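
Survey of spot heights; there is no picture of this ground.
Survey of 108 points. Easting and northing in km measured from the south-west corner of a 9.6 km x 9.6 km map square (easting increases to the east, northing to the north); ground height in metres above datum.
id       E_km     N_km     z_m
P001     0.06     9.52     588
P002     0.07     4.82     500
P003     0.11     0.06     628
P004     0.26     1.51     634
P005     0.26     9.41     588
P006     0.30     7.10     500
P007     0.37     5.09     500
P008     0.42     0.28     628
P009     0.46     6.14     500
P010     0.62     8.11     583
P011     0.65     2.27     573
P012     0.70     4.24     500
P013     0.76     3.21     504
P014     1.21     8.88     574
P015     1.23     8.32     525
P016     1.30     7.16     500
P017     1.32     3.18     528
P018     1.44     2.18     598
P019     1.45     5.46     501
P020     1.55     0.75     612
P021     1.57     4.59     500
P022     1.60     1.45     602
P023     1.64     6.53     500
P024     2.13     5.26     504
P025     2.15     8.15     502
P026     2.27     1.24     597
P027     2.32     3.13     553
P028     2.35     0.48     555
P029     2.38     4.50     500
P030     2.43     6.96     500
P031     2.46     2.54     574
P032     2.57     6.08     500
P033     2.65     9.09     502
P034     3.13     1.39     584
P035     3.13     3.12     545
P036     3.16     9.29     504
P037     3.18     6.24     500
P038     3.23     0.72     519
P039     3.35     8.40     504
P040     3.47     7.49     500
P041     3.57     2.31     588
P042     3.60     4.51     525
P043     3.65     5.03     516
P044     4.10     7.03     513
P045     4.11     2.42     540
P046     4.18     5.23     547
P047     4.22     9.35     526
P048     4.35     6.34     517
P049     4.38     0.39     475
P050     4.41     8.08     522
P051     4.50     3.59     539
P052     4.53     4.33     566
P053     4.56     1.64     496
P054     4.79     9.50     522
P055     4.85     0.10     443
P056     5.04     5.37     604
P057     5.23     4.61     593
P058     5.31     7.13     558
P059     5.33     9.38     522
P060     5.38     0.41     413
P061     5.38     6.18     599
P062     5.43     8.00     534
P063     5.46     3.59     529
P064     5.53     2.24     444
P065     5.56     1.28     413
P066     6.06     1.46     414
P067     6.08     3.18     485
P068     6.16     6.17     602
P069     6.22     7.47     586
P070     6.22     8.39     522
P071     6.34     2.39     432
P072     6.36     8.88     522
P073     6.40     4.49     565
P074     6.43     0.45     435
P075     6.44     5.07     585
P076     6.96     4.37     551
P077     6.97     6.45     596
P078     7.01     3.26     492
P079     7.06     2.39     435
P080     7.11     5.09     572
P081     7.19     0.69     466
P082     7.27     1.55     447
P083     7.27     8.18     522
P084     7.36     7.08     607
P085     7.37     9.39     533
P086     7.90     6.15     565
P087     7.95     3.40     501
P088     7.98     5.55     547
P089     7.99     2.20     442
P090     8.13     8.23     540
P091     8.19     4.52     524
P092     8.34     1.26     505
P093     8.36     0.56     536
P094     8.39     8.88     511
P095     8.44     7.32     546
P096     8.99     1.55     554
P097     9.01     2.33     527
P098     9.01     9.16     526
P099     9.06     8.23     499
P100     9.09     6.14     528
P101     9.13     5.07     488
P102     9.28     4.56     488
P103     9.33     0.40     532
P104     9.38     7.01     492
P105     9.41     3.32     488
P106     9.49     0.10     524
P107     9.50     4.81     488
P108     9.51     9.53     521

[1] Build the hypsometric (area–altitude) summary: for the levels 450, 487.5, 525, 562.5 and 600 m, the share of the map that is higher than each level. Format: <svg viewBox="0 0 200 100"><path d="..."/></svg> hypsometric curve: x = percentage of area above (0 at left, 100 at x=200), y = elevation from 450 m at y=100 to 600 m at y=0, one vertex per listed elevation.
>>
<svg viewBox="0 0 200 100"><path d="M186 100l-10-25-88-25-41-25-36-25"/></svg>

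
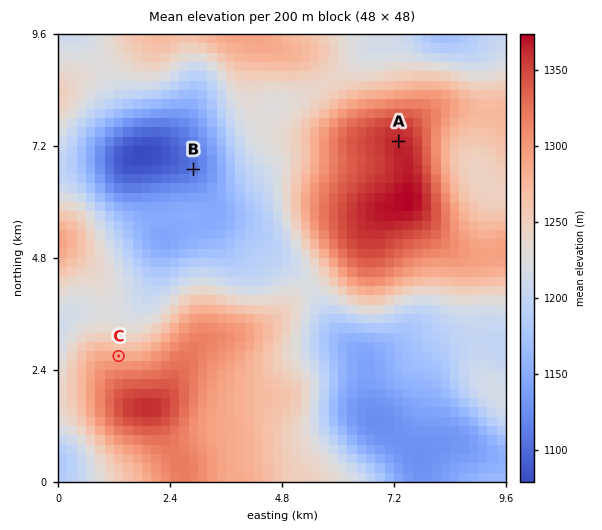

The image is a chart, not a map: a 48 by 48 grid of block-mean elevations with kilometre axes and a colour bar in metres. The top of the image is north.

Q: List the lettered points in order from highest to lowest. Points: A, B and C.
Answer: A C B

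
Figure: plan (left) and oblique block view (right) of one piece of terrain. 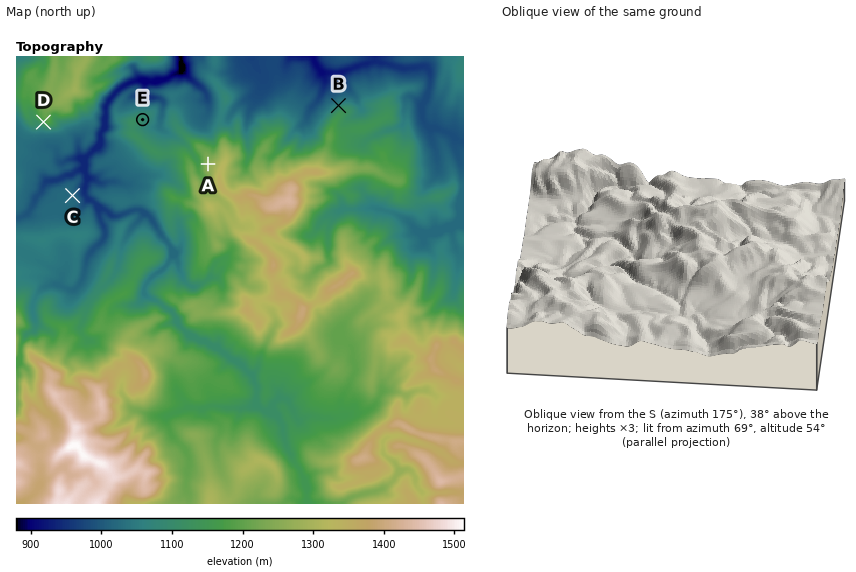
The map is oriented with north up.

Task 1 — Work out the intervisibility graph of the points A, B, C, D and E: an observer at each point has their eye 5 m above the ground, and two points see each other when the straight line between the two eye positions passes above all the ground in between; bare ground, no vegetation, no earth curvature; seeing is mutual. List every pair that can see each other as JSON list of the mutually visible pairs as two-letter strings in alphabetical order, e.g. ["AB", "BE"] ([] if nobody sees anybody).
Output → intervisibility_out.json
["AC", "AE", "BE", "CD"]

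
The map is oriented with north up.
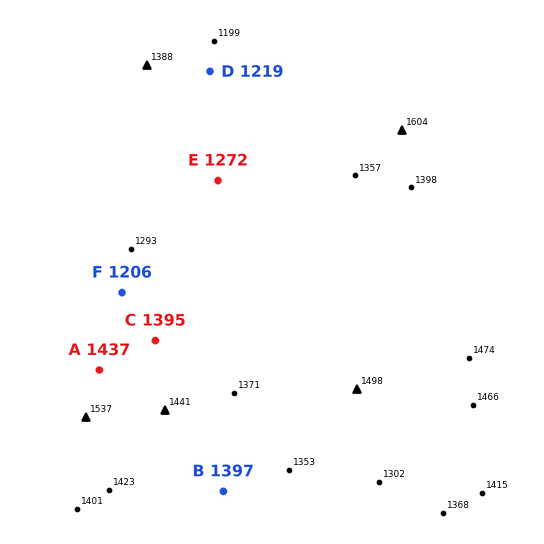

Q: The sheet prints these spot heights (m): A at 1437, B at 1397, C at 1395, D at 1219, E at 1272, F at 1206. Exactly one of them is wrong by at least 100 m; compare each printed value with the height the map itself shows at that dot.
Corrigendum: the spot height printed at F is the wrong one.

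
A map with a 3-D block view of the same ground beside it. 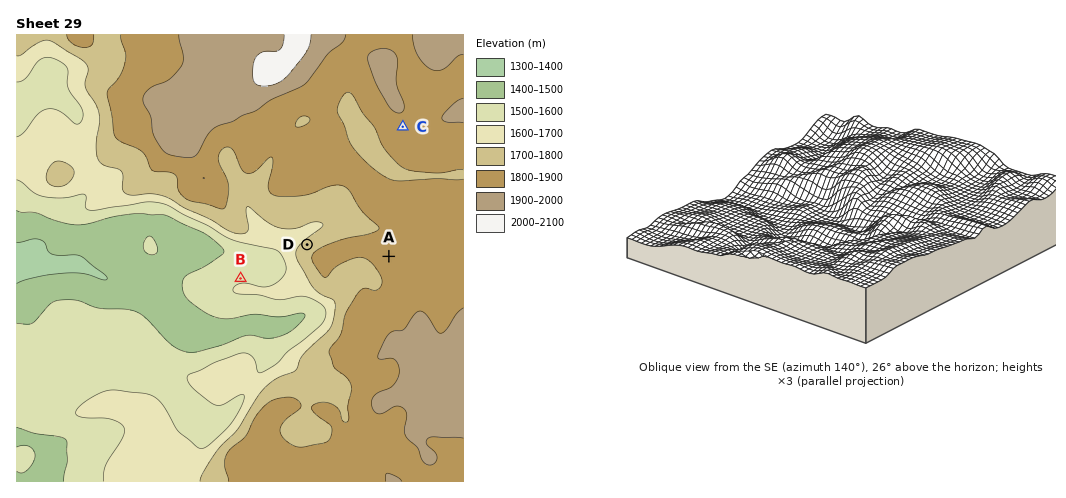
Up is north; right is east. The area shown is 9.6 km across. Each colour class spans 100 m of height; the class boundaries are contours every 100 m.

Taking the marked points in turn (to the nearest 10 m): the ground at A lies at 1870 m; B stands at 1590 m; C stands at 1870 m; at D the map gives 1730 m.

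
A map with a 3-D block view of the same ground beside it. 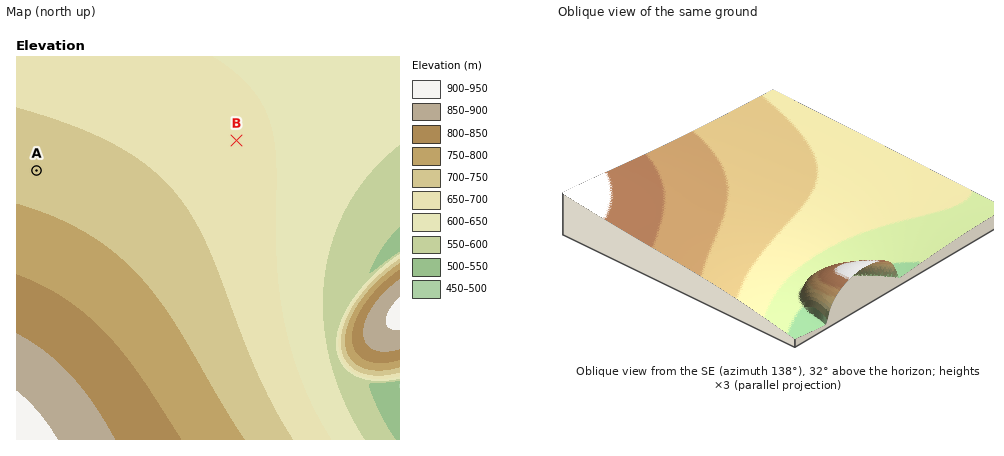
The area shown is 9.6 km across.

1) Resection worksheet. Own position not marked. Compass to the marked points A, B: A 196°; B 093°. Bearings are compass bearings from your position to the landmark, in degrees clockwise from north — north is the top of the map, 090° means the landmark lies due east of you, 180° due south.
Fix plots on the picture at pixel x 48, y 131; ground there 710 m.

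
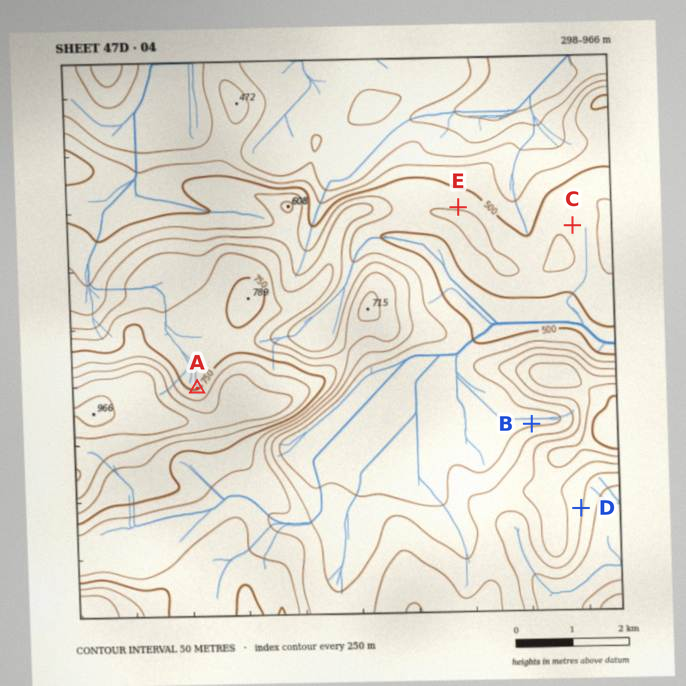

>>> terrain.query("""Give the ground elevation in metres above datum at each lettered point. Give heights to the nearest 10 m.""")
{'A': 750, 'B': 540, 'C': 540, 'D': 610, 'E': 540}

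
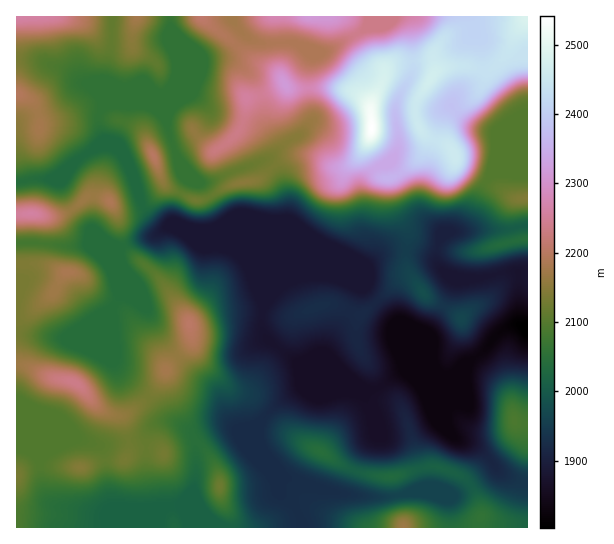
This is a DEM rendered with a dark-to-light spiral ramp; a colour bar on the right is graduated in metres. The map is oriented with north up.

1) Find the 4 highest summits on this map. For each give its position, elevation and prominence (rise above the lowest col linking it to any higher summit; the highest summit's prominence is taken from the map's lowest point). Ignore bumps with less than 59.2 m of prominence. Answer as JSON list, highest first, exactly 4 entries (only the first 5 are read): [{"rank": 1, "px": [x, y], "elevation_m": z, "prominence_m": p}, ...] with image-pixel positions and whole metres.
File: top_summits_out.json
[{"rank": 1, "px": [371, 129], "elevation_m": 2541, "prominence_m": 738}, {"rank": 2, "px": [31, 214], "elevation_m": 2260, "prominence_m": 218}, {"rank": 3, "px": [74, 382], "elevation_m": 2238, "prominence_m": 156}, {"rank": 4, "px": [190, 323], "elevation_m": 2205, "prominence_m": 74}]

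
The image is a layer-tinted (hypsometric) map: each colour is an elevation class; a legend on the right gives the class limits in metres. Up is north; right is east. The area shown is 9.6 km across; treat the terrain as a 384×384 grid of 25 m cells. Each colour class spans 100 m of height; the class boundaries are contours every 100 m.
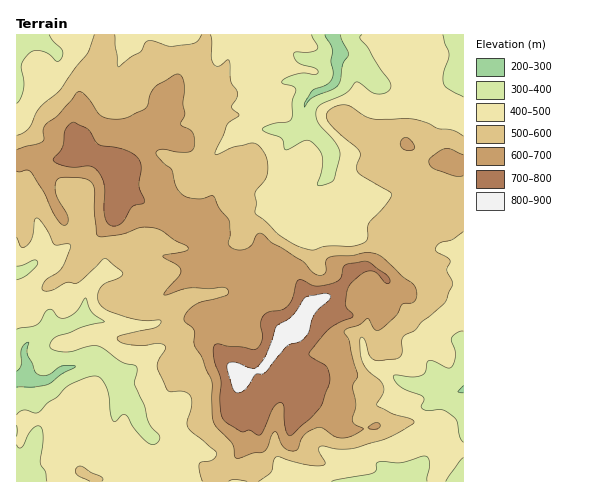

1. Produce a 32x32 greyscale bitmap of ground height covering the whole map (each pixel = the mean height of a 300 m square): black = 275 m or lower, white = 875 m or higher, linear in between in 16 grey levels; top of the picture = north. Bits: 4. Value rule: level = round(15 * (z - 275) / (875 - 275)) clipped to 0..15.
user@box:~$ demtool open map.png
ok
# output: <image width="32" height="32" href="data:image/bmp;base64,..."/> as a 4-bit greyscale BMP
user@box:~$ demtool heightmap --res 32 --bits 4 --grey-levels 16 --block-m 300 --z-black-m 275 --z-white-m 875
<image width="32" height="32" href="data:image/bmp;base64,Qk12AgAAAAAAAHYAAAAoAAAAIAAAACAAAAABAAQAAAAAAAACAAATCwAAEwsAABAAAAAAAAAAAAAAABEREQAiIiIAMzMzAERERABVVVUAZmZmAHd3dwCIiIgAmZmZAKqqqgC7u7sAzMzMAN3d3QDu7u4A////ACM1ZlVEVVZmZlRERDMiI0MjRVVERERWZ3dmZlVEMzNDM0VURENEVWiZeXZmZVREQzNFVEQzRVaKuouXiId1VUMzNEQzM0VnrLysypmHdlVDMzREMiRVZ63Mu8uphlRDIhEjRDI0Vmet3MzMqYdUMhEAESMiNGZ4re3MzKmGQzIiESEREzRneL3d3LupdVVDMxI0MzVVZ4m7u+3KqWd2VEMhI0VVZneJqqve3KhndlVDQyIjRFZniZmbzey6mZdlVFVFNGeId4mZmqvuy5modmVVVURniIiIiJqqzcupqYdlRWZkVneIiZmZqqmrqqmHZTNWdlZ3iIiZmqqXmrqXdmVUVXdneIiIiImYZnd4d3ZVZWZoiIiImYh4dVVVVnd2ZmZ4eKuZmZmIdlRFVVZ3dmZmiHi8qpmYh2VVRVVVZ3d2Z4d4vLqYiIdlVURERVZ3dniYiby5mHeIdlRDNFZ3d3eJqrvNyYh2d3ZUVCRnd3iZmavLu6mIh2ZmREQkZ3iIiHiby6qqmYdlVUIyNXd4h3ZXmrqZmZiHZUQyE2d2Z2ZVRnmpeIiZh2ZVVBNnVVVERDVniHd4qXdmVUQRJEM0REM0VndmeIl2ZlRDIhIyNEQzNERndnd4dmVVRDMRIjREMzM0VnVmZmZVVUQyESNERDIiNFZ1VlVmVVVEQxEzREQy"/>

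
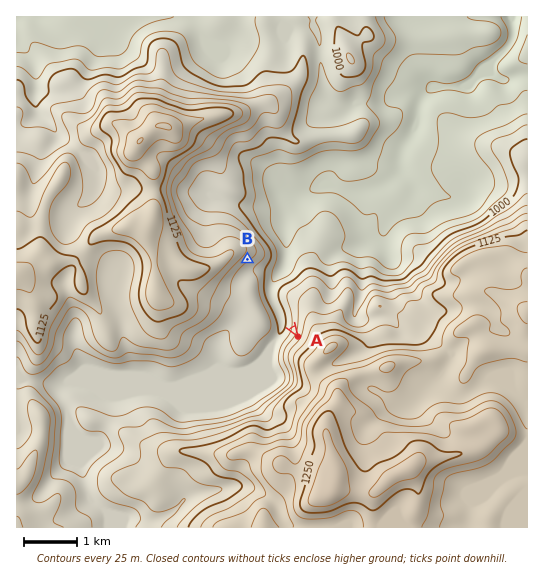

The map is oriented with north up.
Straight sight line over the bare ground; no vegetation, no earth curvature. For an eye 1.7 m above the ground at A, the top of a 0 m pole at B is visible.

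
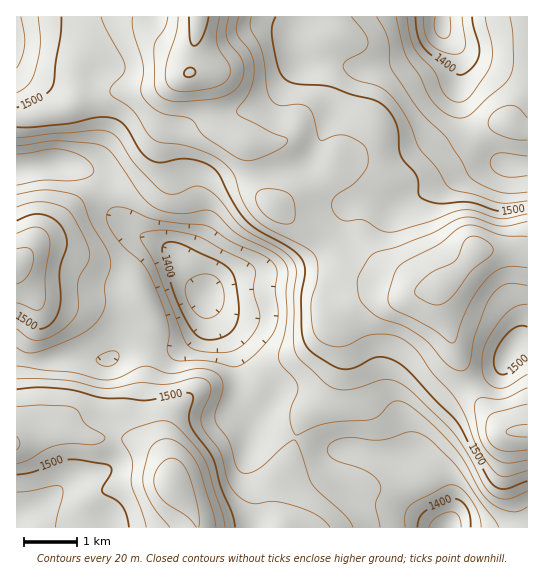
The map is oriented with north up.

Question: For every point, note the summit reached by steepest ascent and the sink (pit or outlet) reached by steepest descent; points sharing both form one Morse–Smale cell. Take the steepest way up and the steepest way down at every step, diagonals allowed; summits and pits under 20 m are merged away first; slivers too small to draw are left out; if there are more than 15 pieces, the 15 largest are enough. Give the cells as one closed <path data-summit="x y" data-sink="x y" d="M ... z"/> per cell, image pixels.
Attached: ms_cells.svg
<path data-summit="199 17" data-sink="442 26" d="M527 16l-328 0-8 55 11 4 6 8 4 31 5 12 13 10 19 10 7 35 8 16 22 19 41 24 10-11 13-24 16-4 32 4 21-9 39-23 20-8 50 0z"/><path data-summit="171 485" data-sink="206 295" d="M206 296l-3 29-12 14-9 6-15 3-32-4-13 5-14 12 5 26 0 50 14 2 15 5 21 14 6 13 2 14 21 26 6 17 81 0 1-3-8-20 0-8 4-14 13-22 6-23-38-15-16-18-5-44-5-16-15-24z"/><path data-summit="17 265" data-sink="206 295" d="M109 195l-18 4-18 10-18 18-12 8-27 30 0 92 2 2 15 2 32-4 25 0 8 3 11 0 13-11 13-5 32 4 15-3 8-5 11-13 4-13 0-19-14-14-14-23-11-11-29-14-21-18z"/><path data-summit="199 17" data-sink="206 295" d="M195 72l-5 0-7 4-11 17-7 32-14 44-13 12-16 10-12 2-1 4 7 18 21 18 29 14 11 11 14 23 15 14 15-12 14-7 18-4 16 0 25-7 16-8 18-16-42-25-22-19-8-16-7-35-19-10-13-10-5-12-4-31-6-8z"/><path data-summit="477 249" data-sink="206 295" d="M329 241l-19 16-16 8-25 7-16 0-18 4-14 7-16 12 11 26 15 24 5 16 5 44 16 18 36 14 3 0 3-11 8-13 21-18 7-13 6-21 0-15-2-11 1-20 23-16 39-2 21-6-8 0-26-12-22-2-13-5z"/><path data-summit="477 249" data-sink="446 527" d="M439 287l-37 10-39 2-23 16-1 20 2 11 0 15-2 10-11 24-25 23-7 16 2 5 33 10 22 0 40 10 17 0 3-2 4-19 6-12 30-31 18-10-30-75-2-12z"/><path data-summit="477 249" data-sink="442 26" d="M507 164l-24 0-17 5-47 27-21 9-25-4-23 4-13 24-9 12 26 31 13 5 22 2 26 12 18-2 9-4 23-20 12-16 32 2 18 4 1-89z"/><path data-summit="171 485" data-sink="446 527" d="M297 437l-4 5-4 19-13 22-4 14 1 13 8 18 165 0 2-2 3-15-6-20-8-13-20-18-24-1-40-10-22 0z"/><path data-summit="527 431" data-sink="446 527" d="M470 385l-17 10-30 31-6 12-2 16-4 4 16 10 16 18 8 25-4 17 62-1 19-10 0-86-23 0-22-25z"/><path data-summit="199 17" data-sink="17 170" d="M182 76l-25 12-15 3-25 0-32 5-14 9-13 6-41 6-1 52 9 0 25-5 17 1 31 10 7 7 5 11 20-6 14-10 9-14 12-38 6-28z"/><path data-summit="199 17" data-sink="17 41" d="M198 16l-181 0-1 101 9 0 28-5 18-7 9-8 0-20 4-14 14-12 29-16 14-3 32 16 17 1 3-3 4-15z"/><path data-summit="171 485" data-sink="17 519" d="M119 437l-6 1 0 16-2 9-5 6-37 12-27 23-25 12-1 11 181 1 0-5-5-12-21-26-2-14-6-13-21-14z"/><path data-summit="477 249" data-sink="510 351" d="M487 249l-10 0-12 16-25 22-1 6 4 21 27 70 24-11 7-6 16-23 11-2 0-87-10-3z"/><path data-summit="17 443" data-sink="206 295" d="M90 357l-25 0-24 4-25-3 1 85 38-11 15 0 17 5 26 0 0-50-4-25z"/><path data-summit="17 443" data-sink="17 519" d="M70 432l-23 1-31 10 1 73 25-12 27-23 12-5 20-4 8-6 4-12 0-17-26 0z"/>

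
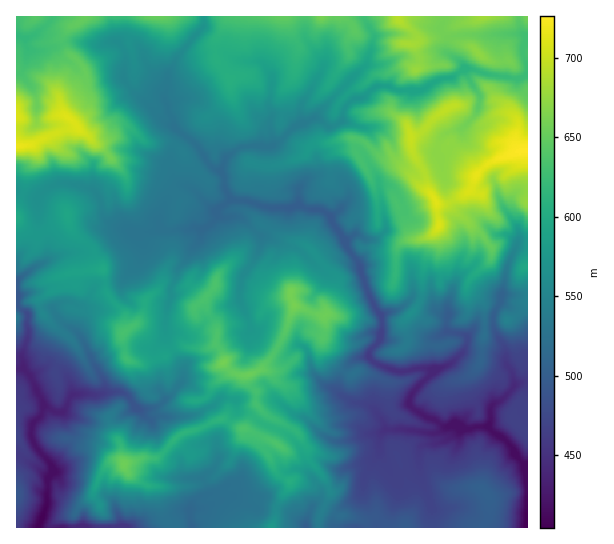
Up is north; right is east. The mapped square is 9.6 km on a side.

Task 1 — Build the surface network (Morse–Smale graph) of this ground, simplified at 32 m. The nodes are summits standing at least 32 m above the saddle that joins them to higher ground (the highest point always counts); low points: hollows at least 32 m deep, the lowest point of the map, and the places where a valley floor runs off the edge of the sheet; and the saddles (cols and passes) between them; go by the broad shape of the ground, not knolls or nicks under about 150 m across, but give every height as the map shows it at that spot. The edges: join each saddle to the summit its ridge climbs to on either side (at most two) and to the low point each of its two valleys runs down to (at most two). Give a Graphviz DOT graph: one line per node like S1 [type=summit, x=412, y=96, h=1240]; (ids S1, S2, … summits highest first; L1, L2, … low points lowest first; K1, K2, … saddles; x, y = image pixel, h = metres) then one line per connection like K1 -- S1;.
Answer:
graph terrain {
  S1 [type=summit, x=525, y=151, h=726];
  S2 [type=summit, x=18, y=146, h=717];
  S3 [type=summit, x=398, y=18, h=691];
  S4 [type=summit, x=294, y=305, h=660];
  S5 [type=summit, x=123, y=465, h=656];
  S6 [type=summit, x=125, y=331, h=633];
  S7 [type=summit, x=17, y=318, h=536];
  L1 [type=low, x=527, y=522, h=404];
  L2 [type=low, x=41, y=521, h=405];
  K1 [type=saddle, x=501, y=77, h=621];
  K2 [type=saddle, x=206, y=426, h=607];
  K3 [type=saddle, x=173, y=350, h=584];
  K4 [type=saddle, x=94, y=251, h=581];
  K5 [type=saddle, x=41, y=233, h=575];
  K6 [type=saddle, x=277, y=509, h=558];
  K7 [type=saddle, x=166, y=231, h=525];
  K8 [type=saddle, x=343, y=371, h=518];
  K9 [type=saddle, x=207, y=227, h=513];
  K10 [type=saddle, x=381, y=521, h=493];
  K11 [type=saddle, x=18, y=369, h=439];
  K1 -- S1;
  K1 -- S3;
  K1 -- L1;
  K2 -- S4;
  K2 -- S5;
  K2 -- L2;
  K3 -- S4;
  K3 -- S6;
  K3 -- L1;
  K3 -- L2;
  K4 -- S2;
  K4 -- S6;
  K4 -- L1;
  K4 -- L2;
  K5 -- S2;
  K5 -- L1;
  K5 -- L2;
  K6 -- S4;
  K6 -- L1;
  K6 -- L2;
  K7 -- S1;
  K7 -- S6;
  K7 -- L1;
  K8 -- S1;
  K8 -- S4;
  K8 -- L1;
  K9 -- S1;
  K9 -- S4;
  K9 -- L1;
  K10 -- S1;
  K10 -- S4;
  K10 -- L1;
  K11 -- S6;
  K11 -- S7;
  K11 -- L2;
}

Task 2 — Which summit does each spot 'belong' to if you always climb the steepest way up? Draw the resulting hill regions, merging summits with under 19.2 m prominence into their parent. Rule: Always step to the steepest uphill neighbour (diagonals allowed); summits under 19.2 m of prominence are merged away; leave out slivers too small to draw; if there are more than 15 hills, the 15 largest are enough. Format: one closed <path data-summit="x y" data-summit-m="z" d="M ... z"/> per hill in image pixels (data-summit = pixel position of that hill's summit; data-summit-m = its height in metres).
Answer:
<path data-summit="527 151" data-summit-m="726" d="M221 52l-15 1-20 7-9 0-9 14-1 17-3 7 9 23 0 5 10 8-10 13-4 20 6 12 10 7-12 6-8 10-6 17 1 8 5 4 26-3 11 1 5-2 11-12 3 2 14-1 10 4 14 15 38 13 13 12 4 0 19-15 10-5 2 2 2 5 13 18 7 25 8 17 6 8 2 10-3 14-11 12 0 4-15 5-11 13-4 9 0 11 15 10 17 4 12 14 2 9-5 7 0 14-15 23-2 17-5 6-19 13-4 7 0 9 2 2 96 0-1-21-11-26-2-27 3-9 24-6 2-2 1-10 8-2 8 4 24-2 23 20 9 15 5 5 2-1 0-169-27-3 6-27 10-24 11-2 0-166-15 4-26-4-13-6-11 0-8 7-17 4-17 11-23 0-8-4-13 0-14 10-14 6-5 6-1 10-5 5-9 3-11-8-7 0-17 8-21 18-4-18 3-10-3-8 3-23-1-12-12-13-20 0z"/><path data-summit="294 305" data-summit-m="660" d="M186 383l-5 0-8 10-15 14-13 2-4 2 2 3 7 6 8-4 16 1 24-2 19 28 3-9 15-20 2-9 2 6 10 2 9 8 28 12 14 14 8 24-15-2-6 3-8 13-16 12-32 0 23 11 21 0 14 4 17 16 30-1-1-10 4-7 19-13 5-6 2-17 15-23 0-14 2-5-17 3-8 4-22 2-13-6-17-18-12-4-12-9-16-20-10 3-9 9-8 4-17-1-10 8-6-12z"/><path data-summit="17 146" data-summit-m="717" d="M122 16l-106 1 0 174 15 6 7 0 9-9 14-5 20 2 12 4 4 5 4 8 2 12 8 10 24 9 18-1 8-3-2-10 4-12 8-13 7-6 7-2-10-7-6-12 4-20 10-13-20-14-38-38 0-29-6-10 5-9z"/><path data-summit="125 465" data-summit-m="656" d="M122 392l-15 0-8 3-18-2-8 2-4 3-6 13 2 12 4 7 0 12-8 13-9 10 1 6-5 7-1 28-8 22 43 0 5-18 18-13 8 5 9 26 70-1-3-17 10-13 9-3 0-5-5-10 13-13 3-7-3-18-7-7-6-15-5-4-24 2-16-1-8 4z"/><path data-summit="123 333" data-summit-m="633" d="M198 228l-59 4 0 3 4 8 0 11-6 11-18 16-21 3-5 5-5 12-6 6-6-1-4 23 11 10 12 27 8 12 0 15 19-1 16 17 4 2 16-4 15-14 10-14 0-13-18-29 0-18 3-16 3-4 0-12 8-20 21-28 1-9z"/><path data-summit="322 17" data-summit-m="660" d="M363 16l-158 0-1 10-28 33 10 1 20-7 15-1 18 9 23 2 10 14-3 21 0 11 3 8-3 10 3 15 3 2 19-17 20-8 53-54 8-28z"/><path data-summit="398 17" data-summit-m="691" d="M527 16l-8 1 3 18-60 0-11 2-2 4-8-10 2-15-78 0-1 3 11 18-8 28-52 53 14 9 4 0 10-8 1-10 5-6 14-6 14-10 13 0 8 4 23 0 17-11 17-4 8-7 11 0 13 6 26 4 10-2 5-3z"/><path data-summit="223 362" data-summit-m="659" d="M251 331l-26 12-18 14-18 6-5 6-3 13 10 3 14 10 6 12 10-8 17 1 8-4 9-9 10-3 16 20 12 9 12 4 17 18 13 6 22-2 8-4 14-2 6-3-2-9-12-14-25-8-12-10-8-2-11-12-6-20-6-8-6-2-12 10-24-14z"/><path data-summit="485 491" data-summit-m="505" d="M457 425l-9 2 0 10-2 2-24 6-3 9 1 21 12 32 1 20 94 1 1-61-13-13-3-7-23-20-24 2z"/><path data-summit="243 429" data-summit-m="636" d="M237 405l-2 9-18 25 0 24-14 16 5 10 0 5-9 3-7 8-1 4 15-1 25-12 32 1 16-12 8-13 6-3 15 2-5-18-12-16-33-16-9-8-10-2z"/><path data-summit="158 17" data-summit-m="651" d="M203 16l-80 1 1 17-5 9 6 10-1 26 15 18 7 4 17 19 10 5 0-4-9-23 3-7 1-17 9-17 27-31z"/><path data-summit="17 494" data-summit-m="493" d="M23 368l-7 2 0 157 22 1 9-22 1-28 5-9-21-30 0-14 9-10 3-10-13-28z"/><path data-summit="17 218" data-summit-m="599" d="M18 192l-2 1 1 87 31-22 0-13-9-18 0-29z"/><path data-summit="483 17" data-summit-m="681" d="M518 16l-73 0-4 15 8 10 2-4 11-2 60 0z"/><path data-summit="527 267" data-summit-m="596" d="M527 241l-6 0-5 5-9 21-5 28 26 0z"/>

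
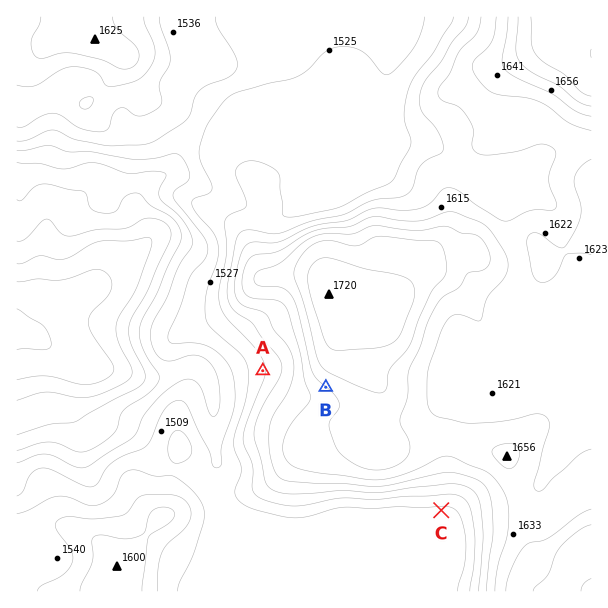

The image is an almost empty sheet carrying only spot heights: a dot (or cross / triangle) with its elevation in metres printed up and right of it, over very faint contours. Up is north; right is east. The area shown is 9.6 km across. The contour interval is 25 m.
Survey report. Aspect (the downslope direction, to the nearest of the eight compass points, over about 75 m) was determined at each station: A W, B SW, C S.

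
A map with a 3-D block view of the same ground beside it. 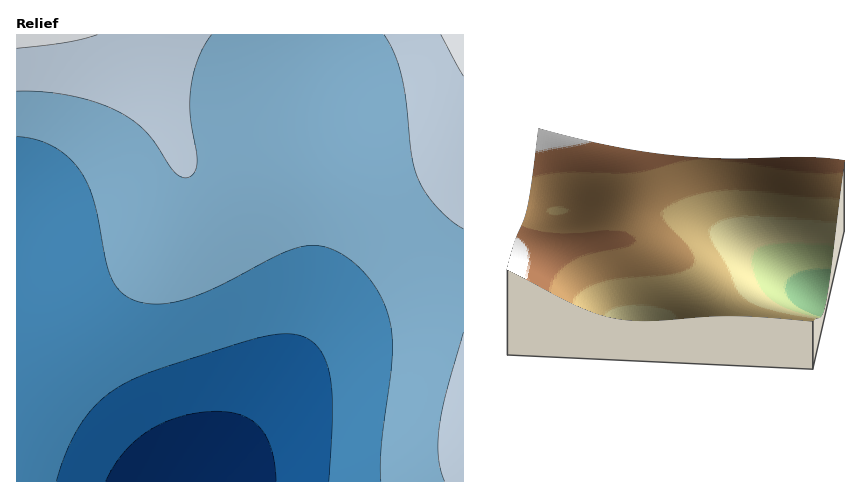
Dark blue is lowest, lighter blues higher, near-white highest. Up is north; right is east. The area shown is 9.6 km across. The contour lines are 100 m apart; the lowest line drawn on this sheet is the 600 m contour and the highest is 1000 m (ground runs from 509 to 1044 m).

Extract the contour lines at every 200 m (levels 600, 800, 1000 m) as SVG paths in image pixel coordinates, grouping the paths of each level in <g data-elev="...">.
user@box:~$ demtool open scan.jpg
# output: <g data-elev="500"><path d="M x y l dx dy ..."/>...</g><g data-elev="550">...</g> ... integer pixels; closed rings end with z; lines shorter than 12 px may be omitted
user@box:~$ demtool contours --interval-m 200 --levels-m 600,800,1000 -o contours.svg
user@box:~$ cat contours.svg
<g data-elev="600"><path d="M106 481l8-15 10-14 11-11 13-10 16-8 16-6 19-4 17-2 14 1 12 3 10 6 8 7 7 10 5 12 3 15 1 16"/></g><g data-elev="800"><path d="M17 137l18 2 18 7 15 11 12 13 8 14 6 16 11 59 6 17 9 15 14 9 12 3 13 1 14-2 15-3 32-13 61-32 25-8 13 0 13 3 14 7 12 11 13 14 10 16 7 18 4 18 0 28-10 82-1 38"/></g><g data-elev="1000"><path d="M17 48l49-6 31-7"/><path d="M441 35l22 41"/></g>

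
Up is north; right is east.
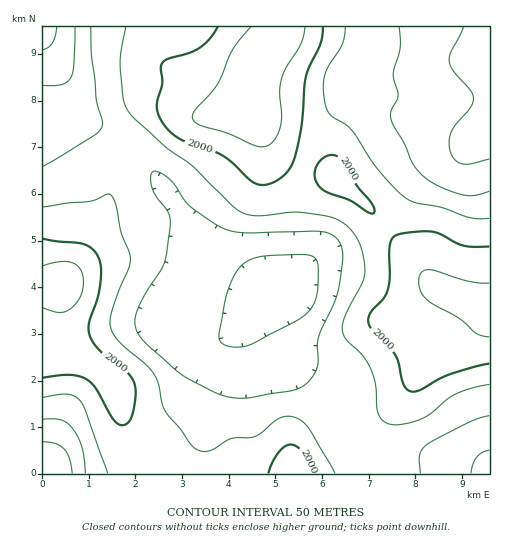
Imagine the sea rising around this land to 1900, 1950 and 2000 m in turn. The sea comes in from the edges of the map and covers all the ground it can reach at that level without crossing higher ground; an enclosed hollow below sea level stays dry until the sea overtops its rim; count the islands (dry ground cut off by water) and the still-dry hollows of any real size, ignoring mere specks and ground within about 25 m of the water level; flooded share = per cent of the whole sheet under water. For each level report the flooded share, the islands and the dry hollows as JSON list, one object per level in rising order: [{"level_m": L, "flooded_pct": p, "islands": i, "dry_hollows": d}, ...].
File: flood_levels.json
[{"level_m": 1900, "flooded_pct": 13, "islands": 0, "dry_hollows": 1}, {"level_m": 1950, "flooded_pct": 54, "islands": 0, "dry_hollows": 0}, {"level_m": 2000, "flooded_pct": 78, "islands": 0, "dry_hollows": 0}]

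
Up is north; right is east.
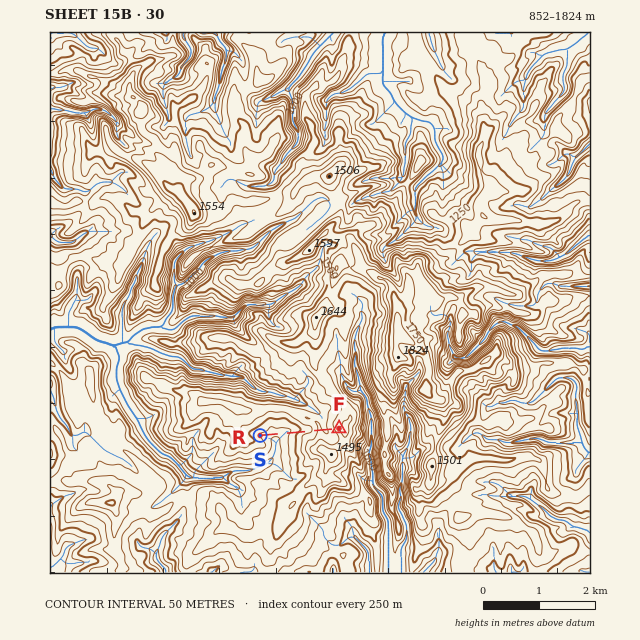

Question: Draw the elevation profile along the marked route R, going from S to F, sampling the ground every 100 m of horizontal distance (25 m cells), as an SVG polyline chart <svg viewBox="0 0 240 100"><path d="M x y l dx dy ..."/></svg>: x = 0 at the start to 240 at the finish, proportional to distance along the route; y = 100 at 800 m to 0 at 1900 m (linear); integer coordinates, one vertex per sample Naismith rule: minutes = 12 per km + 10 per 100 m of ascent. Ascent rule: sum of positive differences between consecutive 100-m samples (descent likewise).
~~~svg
<svg viewBox="0 0 240 100"><path d="M0 64l17 1 17 2 17 0 17-1 17-2 17-2 18-3 17-2 17-2 17-4 17-1 17 0 17-3 17-5 1-1"/></svg>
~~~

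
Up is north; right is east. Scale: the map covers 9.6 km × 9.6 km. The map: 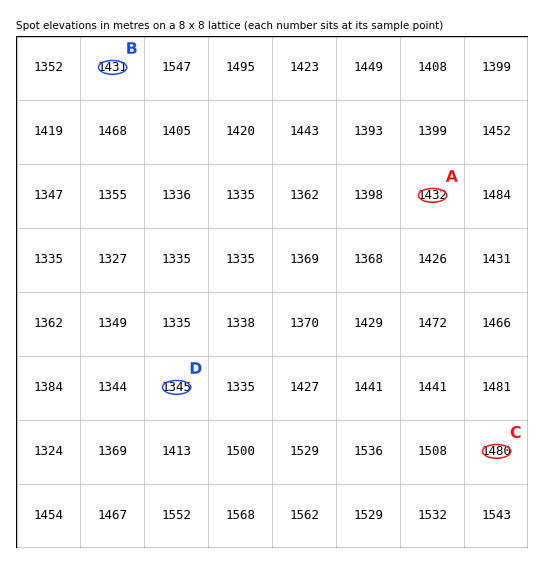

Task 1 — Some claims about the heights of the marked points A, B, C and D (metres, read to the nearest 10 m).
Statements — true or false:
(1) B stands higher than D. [true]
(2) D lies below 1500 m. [true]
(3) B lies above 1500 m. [false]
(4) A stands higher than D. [true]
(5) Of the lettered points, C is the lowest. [false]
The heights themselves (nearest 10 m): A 1430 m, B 1430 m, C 1480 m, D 1350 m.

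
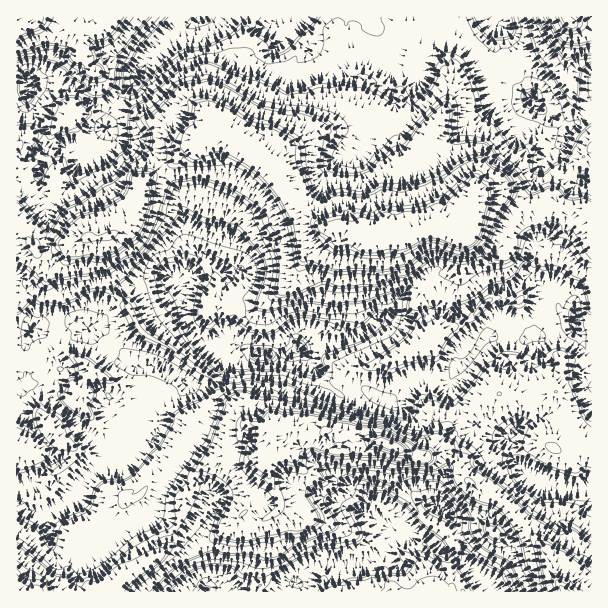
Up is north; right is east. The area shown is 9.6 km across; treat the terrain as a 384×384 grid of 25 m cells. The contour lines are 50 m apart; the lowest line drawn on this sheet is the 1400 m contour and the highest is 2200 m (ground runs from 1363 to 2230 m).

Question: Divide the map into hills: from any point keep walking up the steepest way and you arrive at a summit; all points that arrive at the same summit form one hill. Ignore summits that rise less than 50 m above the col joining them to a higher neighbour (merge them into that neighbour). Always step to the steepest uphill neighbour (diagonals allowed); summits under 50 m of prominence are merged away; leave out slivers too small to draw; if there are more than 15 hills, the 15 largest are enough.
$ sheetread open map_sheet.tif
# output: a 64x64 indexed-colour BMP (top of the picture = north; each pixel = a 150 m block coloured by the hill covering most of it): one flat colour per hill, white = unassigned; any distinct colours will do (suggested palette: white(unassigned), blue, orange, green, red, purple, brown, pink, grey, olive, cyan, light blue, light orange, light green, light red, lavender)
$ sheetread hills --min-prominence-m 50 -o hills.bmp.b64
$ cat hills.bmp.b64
<image width="64" height="64" href="data:image/bmp;base64,Qk12CAAAAAAAAHYAAAAoAAAAQAAAAEAAAAABAAQAAAAAAAAIAAATCwAAEwsAABAAAAAAAAAA////ALR3HwAOf/8ALKAsACgn1gC9Z5QAS1aMAMJ34wB/f38AIr28AM++FwDox64AeLv/AIrfmACWmP8A1bDFAFVVVVVVVVVVVVVSIiEREhzMzMzMzMzMzMzMxEREREREVVVVVVVVVVVVVVIiIiIiIhEczMzMzMzMzMzkRERERERVVVVVVVVVVVVVUiIiIiIiIRHMzMzMzMzMzu5ERERERFVVVVVVVVVVVVUiIiIiIiIiIiIszBHMzMHu7kREREREVVVVVSVVVVVVVSIiIiIiIiIiIiIhEczMEe7u5ERERERVVVVSIlVVVVVVIiIiIiIiIiIiIiEREREe7u7kRERERFVVVSIiIlVVIiUiIiIiIiIiIiIiIhERER7u7uREREREVVUiIiIiVVUiIiIiIiIiIiIiIiIiESERHu7uRERERERVUiIiIiIiIiIiIiIiIiIiIiIiIiIiIhFERERERERERCIioiIiIiIiIiIiIiIiIiIiIiIiIiIiJEREREREREREIiqqIiIiIiIiIiIiIiIiIiIiIiIiIiIkRERERERERESiKqqiIiIiIiIiIiIiIiIiIiIiIiIiIiREREREREQiIqqqqqoiIiIiIiIiIiIiIiIiIiIiIiIiJERERERCIiIiqqqqqqIiIiIiIiIiIiIiIiIiIiIiIiIiRERERCIiIiKqqqqqoiIiIiIiIiIiIiIiIiIiIiIiIiJEREREIiIiIqqqqqqqESIiIiIiIiIiIiIiIiIiIiIiIiREREIiIiIiqqqqqquxERIiIiIiIiIiIiIiIiIiIiIiIkREQiIiIiKqqqqqu7sRESIiIiIiIiIiIiIiIiIiIiIiRERCIiIiIqqqqqu7sRERIiIiIiIiIiIiIiIiIiIiIiIkQiIiIiIiqqqqu7uxEREiIiIiIiIiIiIiIiIiIiIiIiIiIiIiIiKqqqu7uxEREiIiIiIiIiIiIiIiIiIiIiIiIiIiIiIiIqqqu7u7sRERIiIiIiIiIiIiIiIiKCIiIiIiIiIiIiIiqqu7u7u7uxERIiIiIiIiIiIhESiIgiIiIiIiIiIiIiIRu7u7u7u7EREZmSIiIiIiIhERiIiIIiIiIiIiIiIiIhERG7u7u7sRGZmZkiIiIiIiERiIiIiIiIIiIiIiIiIiEREbu7u7GZmZmZmSIiIiIiERGIiIiIiIiCIiIiIiIiIREbu7uxGZmZmZmREREREiERGIiIiIiIiIgiIiIiIiIRERu7uxGZmZmZmREREREREREYiIiIiIiIiIIiIiIiIhERsRGxGZmZmZmREREREREREREYiIiIiIiIABERIiIhEzERERGZmZmZmREREREREREREREYiIiIiIAAER/xERETMzMzM5mZmZmZERERERERERERERGBGIiIgAAP//ERERMzMzMzOZmZmZkREREREREREREREREREREQAA///xEREzMzMzMzmZmZmREREREREREREREREREREREAD///8RETMzMzMzM5mZmREREREREREREREREREREREREP//8RERMzMzMzMzM5mZEREREREREREREREREREREREREf8REREzMzMzMzMzMzMxERERERERERERERERERERERERERERETMzMzMzMzMzMzERERERERERERERERERERERERERERERMzMzMzMzMzMzMREREREREREREREREREREREREREREREzMzMzMzMzMzMxERERERERERERERERERERERERERERETMzMzMzMzMzMzERERERERERERERERERERERERERERERMzMzMzMzMzMzMREREREREREREREREREREREREREREREzMzMzMzMzMzMxERERERERERERERERERERERERERERETMzMzMzMzMzMzERERERERERERERERERERERERERERERMzMzMzMzMzMzEREREREREREREREREREREREREREREREzMzMzMzMzMzMRERERERERERERERERERERERERERERETMzMzMzMzMzMRERERERERERERERERERERERERERERERETMzMzMzMzMxEREREREREREREREREREREREREREREREREzMzMzMzMxERERERERERERERERERERERERERERERERERMzMzMzMxERERERERERERERERERERERERERERERERERETPdMzMxERERERERERERERERERERERERERERERERERHd3d0zEREREREREREREREREREREREREREREREREREREd3d3dERERERERERERERERERERERERERERERERERcREd3d3d0RERERERERERERERERERERERERERERERERd3ER3d3d3WERERERERERERERERERERERERERERERERd3cR3d3d1mYRERERERERERERERERERERERERERERERd3d3Hd3d1mZmEREREREREREREREREREREREREREREXd3d3dmbdZmZmZhEREREREREREREREREREREREREREXd3d3d2ZmZmZmZmYRERERERERERERERERERERERERERd3d3d3ZmZmZmZmZhERERERERERERERERERERERERERd3d3d3dmZmZmZmZmYRERERERERERERERERERERERERF3d3d3d2ZmZmZmZmZhERERERERERERERERERERERERF3d3d3d3ZmZmZmZmZmYREREREREREREREREREREREREXd3d3d3dmZmZmZmZmZmERERERERERERERERERERERERd3d3d3d2ZmZmZmZmZmZhERERERERERERERERERERERF3d3d3d3"/>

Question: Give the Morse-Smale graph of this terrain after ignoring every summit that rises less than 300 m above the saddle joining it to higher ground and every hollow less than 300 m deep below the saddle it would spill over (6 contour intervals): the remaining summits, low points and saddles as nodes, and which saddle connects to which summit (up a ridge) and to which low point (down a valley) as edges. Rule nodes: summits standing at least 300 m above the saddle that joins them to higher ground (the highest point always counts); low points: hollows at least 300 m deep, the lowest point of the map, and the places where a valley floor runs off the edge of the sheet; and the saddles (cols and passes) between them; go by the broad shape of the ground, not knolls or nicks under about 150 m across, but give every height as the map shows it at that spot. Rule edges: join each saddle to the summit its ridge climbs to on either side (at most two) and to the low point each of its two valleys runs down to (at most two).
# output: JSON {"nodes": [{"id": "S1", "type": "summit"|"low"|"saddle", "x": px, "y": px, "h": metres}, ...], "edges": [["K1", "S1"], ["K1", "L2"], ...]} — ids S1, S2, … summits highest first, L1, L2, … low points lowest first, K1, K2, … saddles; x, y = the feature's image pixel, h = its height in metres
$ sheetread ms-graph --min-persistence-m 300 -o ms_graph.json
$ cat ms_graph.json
{"nodes": [
{"id": "S1", "type": "summit", "x": 426, "y": 230, "h": 2230},
{"id": "S2", "type": "summit", "x": 393, "y": 447, "h": 2229},
{"id": "S3", "type": "summit", "x": 570, "y": 23, "h": 2226},
{"id": "S4", "type": "summit", "x": 17, "y": 26, "h": 2089},
{"id": "L1", "type": "low", "x": 264, "y": 356, "h": 1363},
{"id": "L2", "type": "low", "x": 203, "y": 591, "h": 1406},
{"id": "L3", "type": "low", "x": 203, "y": 17, "h": 1407},
{"id": "K1", "type": "saddle", "x": 572, "y": 209, "h": 1939},
{"id": "K2", "type": "saddle", "x": 171, "y": 533, "h": 1860},
{"id": "K3", "type": "saddle", "x": 83, "y": 95, "h": 1685},
{"id": "K4", "type": "saddle", "x": 213, "y": 378, "h": 1678},
{"id": "K5", "type": "saddle", "x": 587, "y": 111, "h": 1652}],
"edges": [["K1", "S1"], ["K1", "L1"], ["K1", "L3"], ["K2", "S2"], ["K2", "L1"], ["K2", "L2"], ["K3", "S1"], ["K3", "S4"], ["K3", "L3"], ["K4", "S1"], ["K4", "S2"], ["K4", "L1"], ["K5", "S1"], ["K5", "S3"], ["K5", "L3"]]}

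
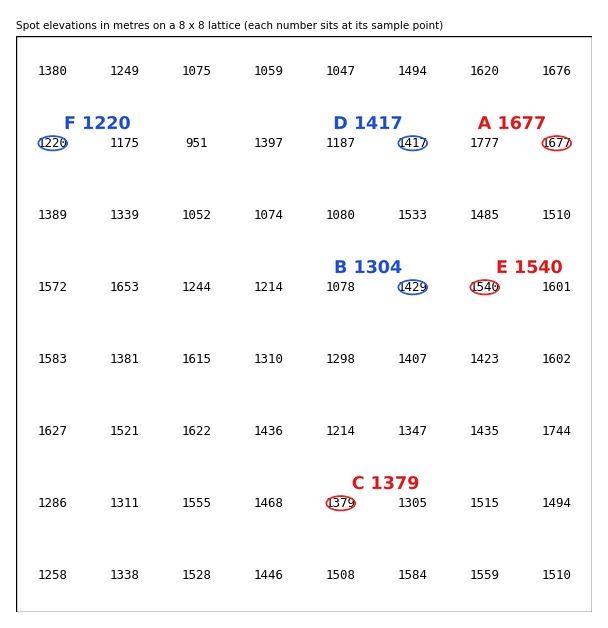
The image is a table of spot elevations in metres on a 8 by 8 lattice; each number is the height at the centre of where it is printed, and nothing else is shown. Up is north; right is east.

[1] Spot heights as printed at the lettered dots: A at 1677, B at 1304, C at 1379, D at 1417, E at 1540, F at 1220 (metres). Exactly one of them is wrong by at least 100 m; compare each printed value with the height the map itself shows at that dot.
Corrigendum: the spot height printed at B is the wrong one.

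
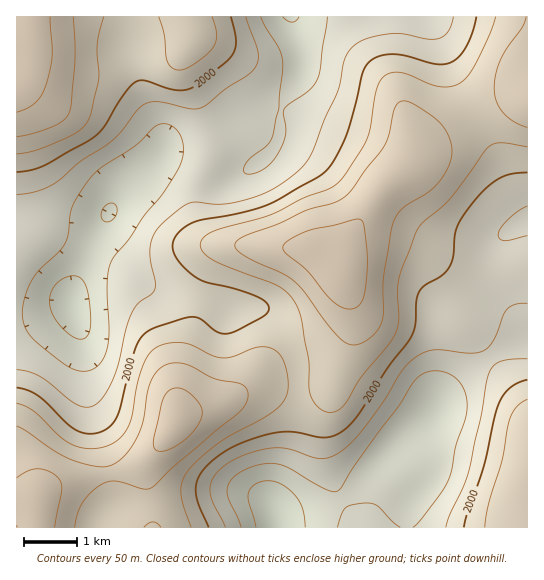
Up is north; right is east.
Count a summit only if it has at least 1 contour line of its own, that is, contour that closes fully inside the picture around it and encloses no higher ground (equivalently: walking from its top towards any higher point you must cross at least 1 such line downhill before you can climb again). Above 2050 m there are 2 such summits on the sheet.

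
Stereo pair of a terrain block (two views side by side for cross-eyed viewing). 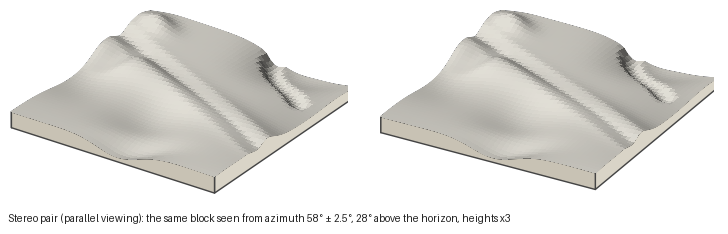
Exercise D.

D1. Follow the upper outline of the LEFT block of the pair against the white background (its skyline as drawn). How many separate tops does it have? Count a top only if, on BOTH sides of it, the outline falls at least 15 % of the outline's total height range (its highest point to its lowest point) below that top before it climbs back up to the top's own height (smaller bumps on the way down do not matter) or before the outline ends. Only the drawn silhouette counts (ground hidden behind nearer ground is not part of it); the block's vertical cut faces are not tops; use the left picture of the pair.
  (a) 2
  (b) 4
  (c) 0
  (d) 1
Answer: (d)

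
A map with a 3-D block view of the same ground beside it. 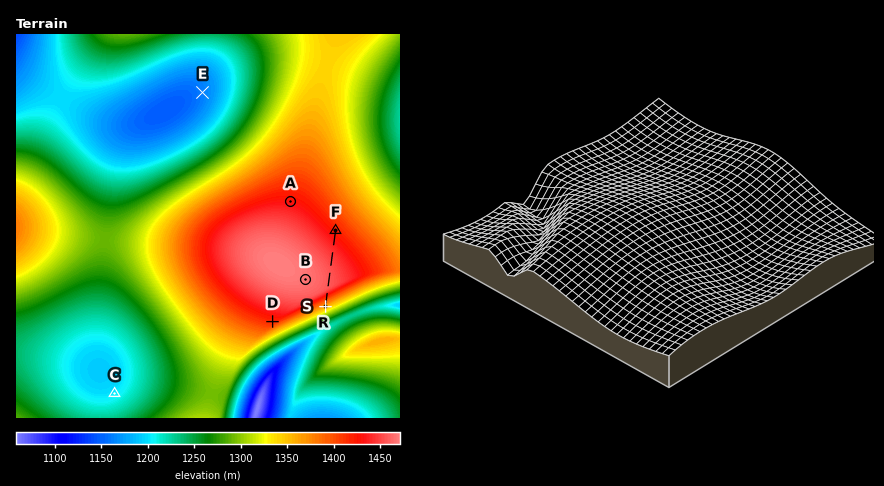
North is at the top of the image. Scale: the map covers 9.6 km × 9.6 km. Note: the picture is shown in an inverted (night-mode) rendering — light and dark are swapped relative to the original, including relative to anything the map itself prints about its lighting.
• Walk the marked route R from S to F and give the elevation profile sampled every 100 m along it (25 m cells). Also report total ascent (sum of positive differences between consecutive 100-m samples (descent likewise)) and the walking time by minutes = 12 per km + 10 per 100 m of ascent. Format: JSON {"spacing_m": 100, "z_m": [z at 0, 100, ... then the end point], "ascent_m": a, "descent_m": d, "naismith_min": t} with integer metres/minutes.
{"spacing_m": 100, "z_m": [1360, 1384, 1407, 1429, 1449, 1456, 1457, 1457, 1456, 1454, 1453, 1451, 1448, 1445, 1442, 1438, 1435, 1431, 1427, 1422, 1422], "ascent_m": 97, "descent_m": 35, "naismith_min": 33}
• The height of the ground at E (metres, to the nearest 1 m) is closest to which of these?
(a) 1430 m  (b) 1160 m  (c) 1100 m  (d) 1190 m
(b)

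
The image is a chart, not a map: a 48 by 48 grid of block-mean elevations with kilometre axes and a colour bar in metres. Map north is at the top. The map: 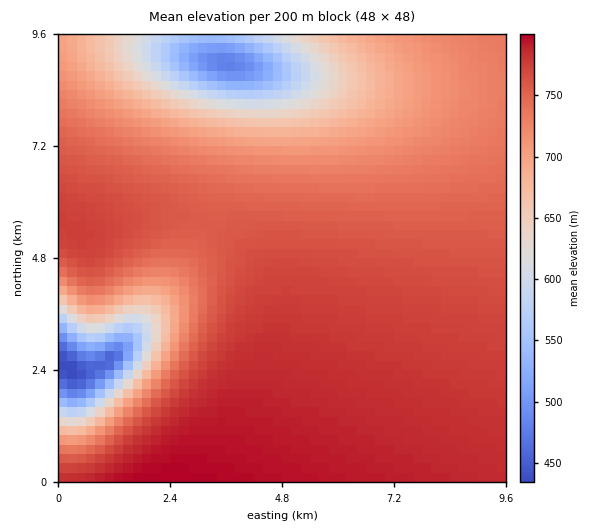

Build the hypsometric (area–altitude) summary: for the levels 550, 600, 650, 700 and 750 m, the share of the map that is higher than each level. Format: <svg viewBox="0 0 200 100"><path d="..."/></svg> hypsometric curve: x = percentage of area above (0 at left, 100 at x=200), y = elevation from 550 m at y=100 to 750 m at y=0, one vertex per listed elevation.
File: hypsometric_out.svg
<svg viewBox="0 0 200 100"><path d="M191 100l-6-25-10-25-18-25-49-25"/></svg>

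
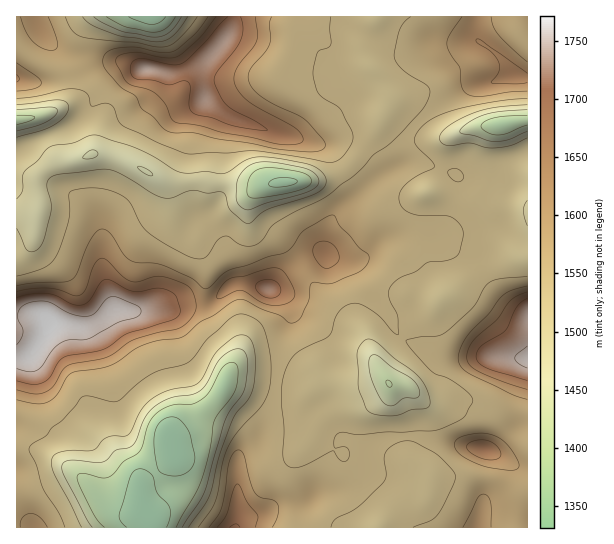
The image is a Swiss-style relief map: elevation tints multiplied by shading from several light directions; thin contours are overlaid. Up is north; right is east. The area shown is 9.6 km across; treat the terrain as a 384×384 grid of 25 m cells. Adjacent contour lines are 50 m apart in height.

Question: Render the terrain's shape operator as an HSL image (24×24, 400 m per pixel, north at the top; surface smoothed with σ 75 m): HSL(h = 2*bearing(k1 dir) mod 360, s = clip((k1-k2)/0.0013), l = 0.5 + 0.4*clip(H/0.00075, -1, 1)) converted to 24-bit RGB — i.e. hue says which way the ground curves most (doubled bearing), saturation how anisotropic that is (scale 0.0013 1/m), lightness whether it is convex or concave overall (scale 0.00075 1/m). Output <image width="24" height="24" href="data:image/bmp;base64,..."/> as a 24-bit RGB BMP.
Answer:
<image width="24" height="24" href="data:image/bmp;base64,Qk32BgAAAAAAADYAAAAoAAAAGAAAABgAAAABABgAAAAAAMAGAAATCwAAEwsAAAAAAAAAAAAAfcyPsF5qgcd7ejhrczkpc19PTlxrEnBSuntisGJB88aJsGzNVD2rnpBpXodpioF0i2iBW5FycI5xb2x+VIGB1ql4hFSYTnWnfp9NkbpkgrxmcBdfpqtiUGSCiGOVPbKhIGZzt01K8P+aRESBn0iyrIC1iXOwcXiViXyMdomJdYZzZnV9YIaBkMFnq2OUaYZdbqujkdJWUQ0efEgslcNTPl9iTbx1XXSIGitlxHpt/v6hUD5pa3xjcpNnlGlmhnB+h32AgYiFhHaDaWl7iWpSfV8TnJoUVcRtkVRRzCA1fDOxicm+r0t6QNNLMaWiZFl1LFNsNMuV/cuhhliWb4N/bH10jHl1gHp+h4J+iHd1hHCDcWKQpB/sztb9zPL/NDbDb2ySlnGef3qmoWOLqmWyzOOUHT9MW1BoVJKJG5mf7LJxp3d7f3OGc3mDd4uHfJigcom3h3zHjXq4YXquJtSJe9YbrxMatU9yiVQnZrAtVpGHfXWWjIWe4nh1hy96Jl0vGLIWCIyT1ISJw29uioV5cXiOeJR7c5piQadEMWOLt2qYsyBOn5peh4Zfd11PnnMvn653kdd5JWlmdX5Sd4thrXGH2GbchWHOi9t2ADo1TW0w4adrl5F6a4B3kItpmJ1jbb5gPhNAOw8FwOo+kX9ZezEgfkkfnYVMoq/JzZuTbyl1bIxASKItQ4ZPb2iRineo4K+kFSpvEktO2tRynpV2fm90jnVxob6DhiVnfxhdUNrLc8mdnxfH1n/mncXmhZvZq3WBxmyRjlTMoJTIu4aoXnQ8S2grbJksk7dG10y6DFB1h89XrIhcaYllc5N7tZNncBKFctPEeruwcoGNHWGjrb3StIjDl2SmlJpvppaBdIvNpHHKynO8sHrZfHfYkc3TO5KacZ9LOjyaa447vrRPZ6h5Zo+JmWN3TEWrerCNdop8aIGVSoiRNpdZuVJ7vWB8w73tusnoKjrL0yOypZvLfoTeqnzMq5u/Ri/w+XTKOh5e3I1NVfWQWLyvalV5Z4RjcZiYeI19k4p0U3xfdn1jSX1dQ5qLkqvZeJYhnWgYfRhGe6dJnOByPzhnvpl7i6HCaR6jnkTwnYz/1eT21Y3emSOPvFBEWY9VR5RMaYVviX52lWqGX4V5ZZRrMqNPKJgePJRprUtbUWFzjcBuwbtZTmh8g6pKhU42f0lQL4o0W4oykZtQ0zx1rinAss60epTKlHbAV3mMeIOBhXuKe3+Qe4uDepdmX3pFMlV/r0RUXo2Rj7Vmsp9tY1pxiIVijGN8gXB3fZKBSranlV5HXnxPe46yu7+UlmCGg2SUn26tbnKSfX6FfoCCg4WAknJ8e7aRWEVzOGKTqaNld61tpoBxg2iLcZGVaV6Vk4ejbr5+Im7CkW/ajnfSY5iovmxknnJfYXdnhH1qcXWUg3ibiXyGfYR/h5N7mqlhT2+XM0Gfhr2Bb6F3m294hL29VUq0jlmXeJtq0qdrHnMtBXwfD8Ys1Cb05kOHx3iTo2eNboVnY5tFdEc8oI5qgoJ4jYF2q3hpe0VqGNGOVsi6lXPDfMF9lTYrVxMVpY0qgIYwuaAppYIlLSgNMy0AKTMAa8cAYp5GqG+HsXutm2yoVI2xfZqRfYKPh3yNqJFzzIjJY4pAcYEcNkwSk1oOeCooYZ+FdbCDqGWeoHBO3BZAoSl+aqy5dvD0ZfrRSJifYJF0kpBun3FwV7+tZm3Mh6DSdXLt237u7U356IH/5I/eUUixcHyxcYayqFKhxXFCglE5xU6dcY/ot9//zOX/k7bniEO6mF+ZX5CHlGmRoX9zyZIpHk8BSnMAHy4FWZ4HITMAEzMA28YAunabX3GRo0+GYIadiXTItJrXdOnmdtbZb7Ozjl1mmj5KiFFtin15joFsV359ln10tnCi5GC+0RkseXsVRGgAqcTyd5j6KdfhhZFdiyphuKAmZps7LKNPkM9nhqlZZZlJa1hEeUpFg2djgX57fYl9kHiUeGCEfY5se2xnrEmv2qfwwI7wh4PZtB7fnCE8W5iVaEitUE3c0OH7zN7/p3n/2WikuZVOf4VDSW5GX358gYF/goJ+g5J2fFd0kX1xjHKNiGqRW6d8Z4o6zc9FqvDwjRxHedd/S6DFR53IYP/zmOnYhC2spByZ5X3F7pq3pIWuaJyyQHSYeXuAgoV+jXJ0ZWuaeYSSeGeUfYSfpGGzfLTBduushCZJe8Kuj9SNSpugP+KdTKQmX1INJhwNjio6mZJJ6ZmY05iSml1tR0VxeYJweIZ6ho53V5CGk2mBaZSPapKWYmKX1c2EhVFAbjJ1"/>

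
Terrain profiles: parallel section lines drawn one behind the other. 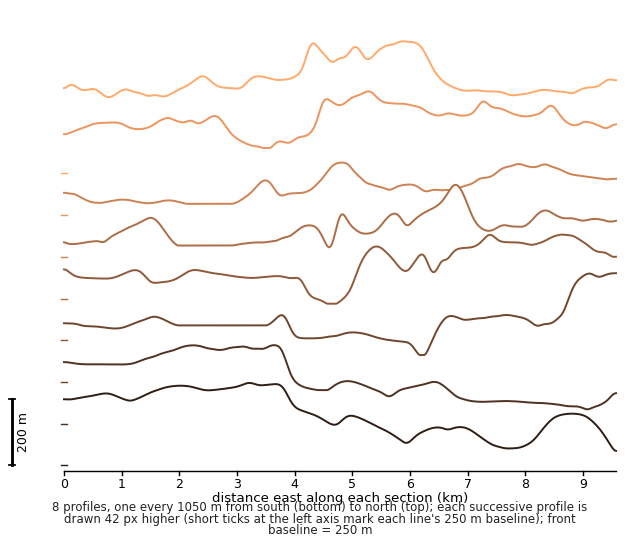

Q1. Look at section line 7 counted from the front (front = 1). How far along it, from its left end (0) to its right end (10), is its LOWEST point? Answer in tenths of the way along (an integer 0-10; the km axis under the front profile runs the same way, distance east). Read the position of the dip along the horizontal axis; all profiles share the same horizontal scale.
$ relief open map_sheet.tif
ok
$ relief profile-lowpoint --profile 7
4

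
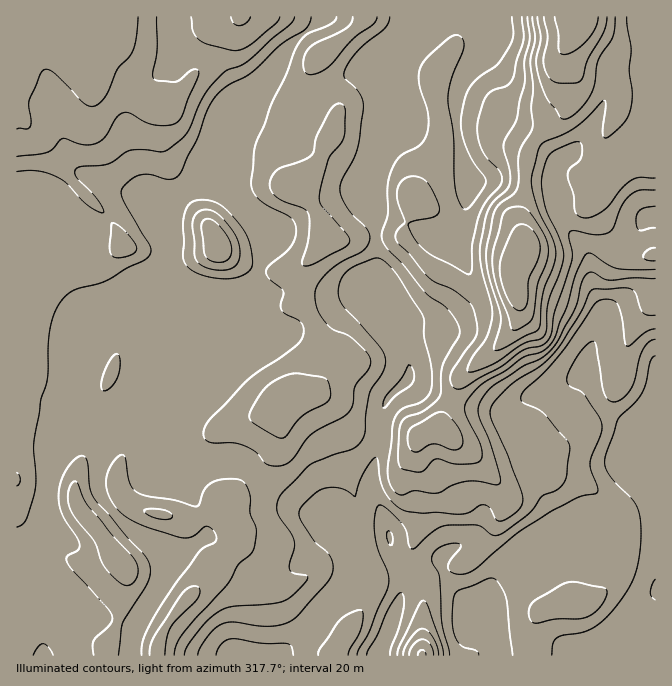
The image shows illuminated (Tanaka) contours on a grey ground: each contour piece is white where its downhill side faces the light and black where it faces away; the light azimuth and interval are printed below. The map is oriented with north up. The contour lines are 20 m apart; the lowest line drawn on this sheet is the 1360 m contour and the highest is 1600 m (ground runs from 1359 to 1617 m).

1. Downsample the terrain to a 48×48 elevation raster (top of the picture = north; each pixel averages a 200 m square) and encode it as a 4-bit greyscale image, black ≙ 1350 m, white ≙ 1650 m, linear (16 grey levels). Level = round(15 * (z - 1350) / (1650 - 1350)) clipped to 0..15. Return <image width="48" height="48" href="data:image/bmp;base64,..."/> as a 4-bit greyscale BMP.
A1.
<image width="48" height="48" href="data:image/bmp;base64,Qk32BAAAAAAAAHYAAAAoAAAAMAAAADAAAAABAAQAAAAAAIAEAAATCwAAEwsAABAAAAAAAAAAAAAAABEREQAiIiIAMzMzAERERABVVVUAZmZmAHd3dwCIiIgAmZmZAKqqqgC7u7sAzMzMAN3d3QDu7u4A////AGZmZndnh2VDMzM0RVQyNWUiERIiEREREWZmZndmh2VERERERVUyNFQhERIiIREREWZmZmdmeHZVRVVERFVDI0MhERIiIiIREWZmZmd2Z4dmVVVVRERDI0MhERIjMzMhEWZmZnd2Z4h2ZmZlREREMzMhERIjMzMiEWZmZ3eHZnd3ZmZmVEREMzMiISIiIyIiEWZmd3iHZmd3ZmZlVUREMzMjIiIiIiIiIWZmd4iHZmd3dmZlVURDMzIjMyIiIiIiIWZmZ4h2ZmZnd2ZlRERDMzMzMzIiIiIiIWZmeIdmd3dnd2ZVRERDNEQzNEMiIiIiIXZniHZ3h3d3d2ZURERDRERERFQzIiIiIXZnh2d3d3Z3d2ZVREREVVVVVVVDMiIiEXZnh2d2ZmZ3dmZVVEREZmZVVVVEQzMhEXdmdmdmZmZmZmZlVVVFZmZmZlREQzIhEXZmdmdmZmZmZmdmVVVVZ3Z3ZlREQzIREXZmZmZmZmZmZnd2ZmVVZ3d3dlRERDIREXZmZmZmZmZ3d3d3ZmZVaIiHdUREQzMhEXdmZmZmZmZ3d4iHd2ZVZ4iHZUREMzMhEXdmZmZmZmZnd4iId3ZVVmd3ZURDMzIiEXdmZmZmZmZmd4iIiHZVVVZ3ZUQzMzIzIXdmZnZmZmZmZ3iIh3dlVFZ4dlRDMiIzIXdmZmdmZmZmZnd3d3dmVVZ4mHZUMyIzMndmZmZmZmZmZmZ3d3dmVVZ4mZdmQyIzMndmZmZmZmZmZmZnd3dlVVZniamIZDMzMnd2ZmZmZmZmZmZmd2ZVVVZneaqpdTMzRHd2ZmZmZmZmZmZndmVVVVZniKu5dkM0RHd2ZmZmZmZmZmZ3ZlVVVWZ3iKy5hlQ0RXd3ZmZmZmZmZmZ3ZlVVVnd4iby6h1REVXd3d3ZmZmZ3dmd3dmVVVniIiszKl2VmZnd3d3d2ZmeIh2d3d2ZVZ4h3iszLmGZ3d3d3d3iHZmiZh2Z3iHdmeId3irzLmHd3d3d3d3h3ZmiZdmZniId3eHd3irzLmHd3d3d3d3d2ZmiYdmZniHdmeHd3ebu6iIiHdnd3d3dmZmd3Zmd3h3ZmeIh3eaupiJmHdnd3eHdmZmZmZneIh2ZmeId2Z5qpiJmYd3d3h3dmZmZmZniIh2ZmeId2Z4moiJmZiIiIh3d3d2ZmZneIh3Zmd3d2Z4mpiJmZmYiIiIh3d3ZmZnd3h3ZmZ3d2eImpiJmZmZmYiYiIiHZmZnd3iHdmZnd2eImpmZmZmZmZmZiIiIdmZnd3eIdmZmd3eImaqpmpmamZmZmJmYdmZmd3eIdmZmd3eIiaq6mqmamZmpmZmZh2Zmd3d3dmZmdmeIiau7qqmamZqqmZmZh3ZmZ3d3dmZnd2d4iau7qqmaqaqqmZiIiHdmZ3d3ZmZnd2Z3ibzLqqmaqqqqqZmIiIh3ZniHZmZmd2ZnibzMuqmaqqqqqpmIiImHdniIdmZmd3ZmebzcuqmaqqqqqpmImZmYd3d4d2ZmZmZmeLzdy6maqqqqqpmImZqZiHZniHZmZmZmebzd26mQ=="/>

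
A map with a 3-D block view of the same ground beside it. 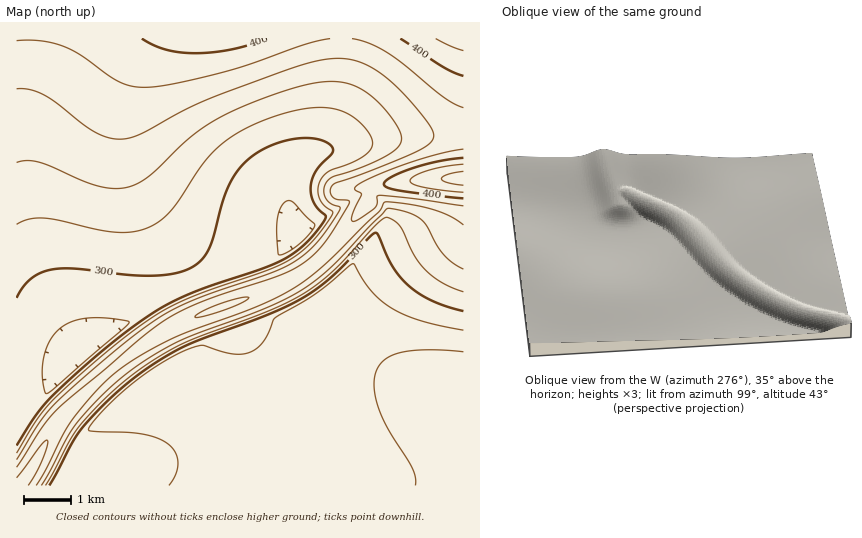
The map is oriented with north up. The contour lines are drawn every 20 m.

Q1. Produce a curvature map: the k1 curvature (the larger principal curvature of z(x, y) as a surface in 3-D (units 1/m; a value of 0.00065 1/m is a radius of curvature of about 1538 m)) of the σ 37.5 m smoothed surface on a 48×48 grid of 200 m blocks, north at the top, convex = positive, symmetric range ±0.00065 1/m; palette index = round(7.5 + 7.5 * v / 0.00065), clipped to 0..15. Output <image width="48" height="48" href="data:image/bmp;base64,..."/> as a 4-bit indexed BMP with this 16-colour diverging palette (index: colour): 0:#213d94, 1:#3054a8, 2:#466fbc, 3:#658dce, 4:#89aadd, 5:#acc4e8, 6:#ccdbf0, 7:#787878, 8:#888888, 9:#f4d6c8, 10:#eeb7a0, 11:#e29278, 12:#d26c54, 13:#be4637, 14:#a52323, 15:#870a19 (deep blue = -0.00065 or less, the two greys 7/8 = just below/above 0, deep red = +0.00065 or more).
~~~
<image width="48" height="48" href="data:image/bmp;base64,Qk32BAAAAAAAAHYAAAAoAAAAMAAAADAAAAABAAQAAAAAAIAEAAATCwAAEwsAABAAAAAAAAAAlD0hAKhUMAC8b0YAzo1lAN2qiQDoxKwA8NvMAHh4eACIiIgAyNb0AKC37gB4kuIAVGzSADdGvgAjI6UAGQqHAP/6iIiIiIiIiIiIiIiIiIiIiIiIiIiIiP/+iIiIiIiIiIiIiIiIiIiIiIiIiIiIiP//uIiIiIiIiIiIiIiIiIiIiIiIiIiIiM//6IiIiIiIiIiIiIiIiIiIiIiIiIiIiJ7/+3iIiIiIiIiIiIiIiIiIiIiIiIiIiIz//oeIiIiIiIiIiIiIiIiIiIiIiId3d4nv/+h4iIiIiIiIiIiIiIiIiIiIh3d3d4i///2HeIiIiIiIiIiIiIiIiIiIh3d3d3iN///Yd4iIiIiIiIiIiIiIiIiId3d3d3eI3//9h3eIiIiIiIiIiIiIiIiId3d3d3d3jf//6Xd4iIiIiIiIiIiIiIiId3d3d3d3eN///qd3iIiIiIiIiIiIiIiIh3d3d3d3d43///yHeIiIiIiIiIiIiIiIiHd3d3d3d3jP///Zd4iIiIiIiIiIiIiIiIh3d3d3d3eL////yHiIiIiIiIiIiIiIiIiId3d3d3d3rv///rh4iIiIiIiIiIiIiIiIh3d3d3d3eN////7JiIiIiIeIiIiIiIiIiHd3d3d3d4rv////65iIiIeIiIiIiIiIiHd3d3d3d3iM7/////25iHeIiIiIiIiIiHd3d3d3d4iInO//////yYh4iIiIiIiIiHd3d3d3eIiIiIrf/////9mHiIiIiIiIiHd3d3d3eIiIiIiIvf////64eIiIiIiIiHd4iIiIiIiIiIiIiJvv///8h4iIiIiIiHeIiIiIiIiIiIiIiIeK7///yHiIiIiIiHeIiIiIiIiIiIiIiIh3e///+4eIiIiIiHeIiIiIiIiIiIiIiIiHd57//6d4iIiIiHiIiIiIiIiIiIiIiId3d3jv/+h3eIiIiHiIiIiIiIiIiIiIiHd3d3ae//13d4iIiHiIiIiIiIiIiIiIiHd3d4dp7/+3d4iIiIiIiIiIiIiIiIiIh3d3d4iYrf/6d3iIiIiIiIiIiIiIiIiId3d3d4m9yb/qd3eIiIiIiIiIiIiIiIiHd3d3d4nO/8vNzLqqmYiIiIiIiIiIiIiHd3d3d4m9ze7//////4iIiIiIiIiIiIh3d3d3d4iriImrzN3u7oiIiIiIiIiIiIh3d3d3d3iJh3d4iIiZmYiIiIiIiIiIiIh3d3d3d3eId3d4iIiIiIiIiIiIiIiIiIh3d3d3d3d3d3d3iIiIiIiIiIiIiIiIiIiHd3d3d3d3d3d3iIiIiIiIiIiIiIiIiIiId3d3d3d3d3d3eIiIiHd4iIiIiIiIiIiIh3d3d3d3d3d3eIiIiHd3d4iIiIiIiIiIh3d3d3d3d3d3eIiIiHd3d4iIiIiIiIiIiHd3d3d3d3d3eIiIiHd3d3iIiIiIiIiIiId3d3d3d3d3d4iIiHd3d3iIiIiIiIiIiIh3d3d3d3d3d4iIiHd3d3eIiIiIiIiIiIiHd3d3d3d3d4iIiHd3d3eIiIiIiIiIiIiId3d3d3d3d4iIiHd3d3d3iIiIiIiIiIiId3d3d3d3d4iIiHd3d3d3eIiIiIiIiIiIh3d3d3d3d4iIiA=="/>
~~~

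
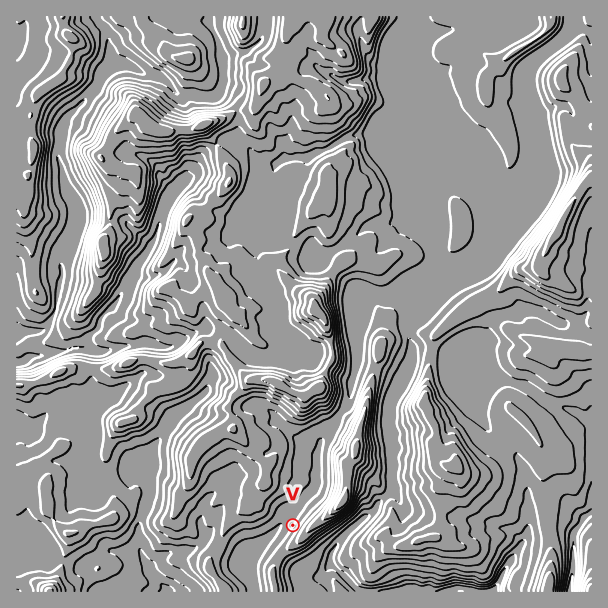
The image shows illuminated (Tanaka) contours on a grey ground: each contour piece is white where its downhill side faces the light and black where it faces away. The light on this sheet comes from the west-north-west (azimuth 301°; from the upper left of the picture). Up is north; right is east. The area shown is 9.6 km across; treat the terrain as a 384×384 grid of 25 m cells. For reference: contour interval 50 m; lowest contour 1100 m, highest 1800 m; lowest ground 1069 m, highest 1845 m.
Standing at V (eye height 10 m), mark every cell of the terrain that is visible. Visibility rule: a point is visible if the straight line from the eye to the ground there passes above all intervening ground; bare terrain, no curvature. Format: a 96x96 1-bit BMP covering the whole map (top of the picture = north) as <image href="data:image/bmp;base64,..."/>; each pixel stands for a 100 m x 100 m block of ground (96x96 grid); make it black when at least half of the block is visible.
<image width="96" height="96" href="data:image/bmp;base64,Qk2+BAAAAAAAAD4AAAAoAAAAYAAAAGAAAAABAAEAAAAAAIAEAAATCwAAEwsAAAIAAAAAAAAA////AAAAAAAGAAAAPAAAAAAAAAAAAAAAPAAAAAAAAAAAAAAAfAAAAAAAAAAAAAAA/gAAAAAAAAAAAAAA/iAAAAAAAAAAAAAA/2AAAAAAAAAAAAAAf/AAAAAAAAAAAAAAP/gAAAAAAAAAAAAAP/wAAAAAAAAAAAAAP/8AAAAAAAAAAAAAHf+AAAAAAAAAAAAACf+AAAAAAAAAAAAAAf/AAAAAAAAAAAAAAf+YAAAAAAAAAAAAAP+cAAAAAAAAAAAAAP+MAAAAAAAAAAAAAH+OAAAAAAAAAAAAADvOAAAAAAAAAAAAAB/+AAAAAAAAAAAAAAw+AAAAAAAAAAAAABg+AAAAAAAAAAAAABg+AAAAAAAAAAAAAAgcAAAAAAAAAAAAAAwYAAAAAAAAAAAAAAAQAAAAAAAAAAAAAAAQAAAAAAAAAAAAAAAYAAAAAAAAAAAAAAGYAAAAAAAAAAAAAAP8AAAAAAAAAAAAAAf8AAAAAAAAAAAAAAf8AAAAAAAAAAAAAA/4AAAAAAAAAAAAAB/4AAAAAAAAAAAAADwwAAAAAAAAAAAAAHAAAAAAAAAAAAAAAAAAAAAAAAAAAAAAAAAAAAAAAAAAAAAAAAAAAAAAAAAAAAAAAAAAAAAAAAAAAAAAAAAAEAAAAAAAAAAAAAAAGAAAAAAAAAAAAAAAEAAAAAAAAAAAAAAAAAAAAAAAAAAAAAAAAAAAAAAAAAAAAAAAAAAAAAAAAAAAAAAAAAAAAAAAAAAAAAAAAAAAAAAAAAAAAAAAAAAAAAAAAAAAAAAAAAAAAAAAAAAAAAAAAAAAAAAAAAAAAAAAAAAAAAAAAAAAAAAAAAAAAAAAAAAAAAAAAAAAAAAAAAAAAAAAAAAAAAAAAAAAAAAAAAAAAAAAAAAAAAAAAAAAAAAAAAAAAAAAAAAAAAAAAAAAAAAAAAAAAAAAAAAAAAAAAAAAAAAAAAAAAAAAAAAAAAAAAAAAAAAAAAAAAAAAAAAAAAAAAAAAAAAAAAAAAAAAAAAAAAAAAAAAAAAAAAAAAAAAAAAAAAAAAAAAAAAAAAAAAAAAAAAAAAAAAAAAAAAAAAAAAAAAAAAAAAAAAAAAAAAAAAAAAAAAAAAAAAAAAAAAAAAAAAAAAAAAAAAAAAAAAAAAAAAAAAAAAAAAAAAAAAAAAAAAAAAAAAAAAAAAAAAAAAAAAAAAAAAAAAAAAAAAAAAAAAAAAAAAAAAAAAAAAAAAAAAAAAAAAAAAAAAAAAAAAAAAAAAAAAAAAAAAAAAAAAAAAAAAAAAAAAAAAAAAAAAAAAAAAAAAAAAAAAAAAAAAAAAAAAAAAAAAAAAAAAAAAAAAAAAAAAAAAAAAAAAAAAAAAAAAAAAAAAAAAAAAAAAAAAAAAAAAAAAAAAAAAAAAAAAAAAAAAAAAAAAAAAAAAAAAAAAAAAAAAAAAAAAAAAAAAAAAAAAAAAAAAAAAAAAAAAAAAAAAAAAAAAAAAAAAAAAAAAAAAAAAAAAAAAAAAAAAAAAAAAAAAAAAAAAAAAAAAAAAAAAAAAAAAAAAAAAAAAA="/>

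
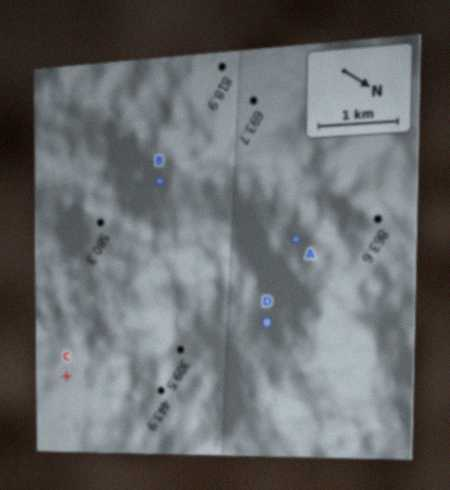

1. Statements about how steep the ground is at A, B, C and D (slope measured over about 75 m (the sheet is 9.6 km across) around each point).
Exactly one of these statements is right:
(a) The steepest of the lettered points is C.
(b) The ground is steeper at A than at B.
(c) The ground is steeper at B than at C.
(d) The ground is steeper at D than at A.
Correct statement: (d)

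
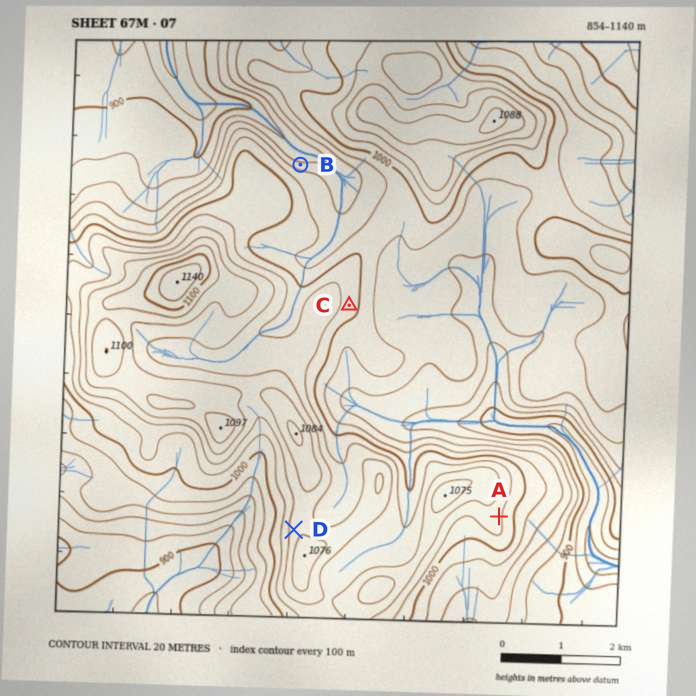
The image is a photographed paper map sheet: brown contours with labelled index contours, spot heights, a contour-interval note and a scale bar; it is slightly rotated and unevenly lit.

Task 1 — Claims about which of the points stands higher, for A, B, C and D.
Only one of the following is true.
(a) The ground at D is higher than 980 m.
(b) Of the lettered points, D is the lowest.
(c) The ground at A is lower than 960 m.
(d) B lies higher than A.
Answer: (a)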